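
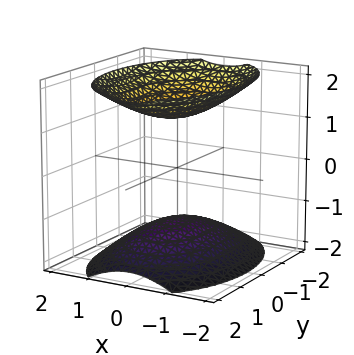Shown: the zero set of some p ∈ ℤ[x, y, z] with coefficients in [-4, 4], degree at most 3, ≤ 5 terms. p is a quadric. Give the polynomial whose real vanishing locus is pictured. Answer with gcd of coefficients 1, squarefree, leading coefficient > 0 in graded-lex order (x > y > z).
2*x^2 + y^2 - 2*z^2 + 3

1. There are 2 components. They look like related sheets of one shape, so recover p as a whole.
2. The degree is 2 — two separate bowl-shaped sheets opening away from each other; a quadric.
3. Symmetries: the y ↦ −y reflection is a symmetry, so y appears only in even powers; mirror symmetry x ↦ −x ⇒ only even powers of x; the z ↦ −z reflection is a symmetry, so z appears only in even powers.
4. From the axis intercepts and sections: no y-intercept at any integer in the box; it misses every integer gridline on the x-axis.
5. Solving for integer coefficients yields p as stated.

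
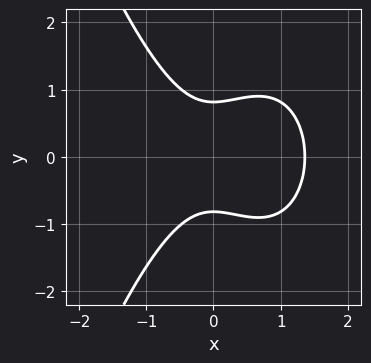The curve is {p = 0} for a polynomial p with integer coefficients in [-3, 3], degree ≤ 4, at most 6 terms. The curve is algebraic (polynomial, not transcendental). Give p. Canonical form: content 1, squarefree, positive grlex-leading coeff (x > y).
3*x^3 - 3*x^2 + 3*y^2 - 2

deg p = 3. A generic line meets the curve in up to 3 points.
Symmetries: the y ↦ −y reflection is a symmetry, so y appears only in even powers.
Putting this together gives p.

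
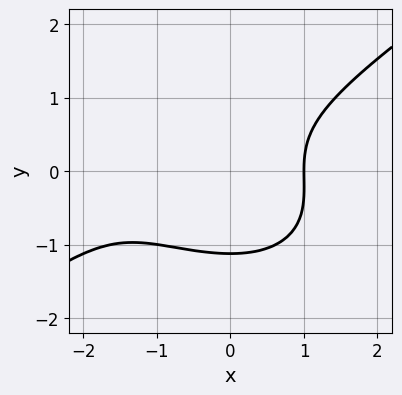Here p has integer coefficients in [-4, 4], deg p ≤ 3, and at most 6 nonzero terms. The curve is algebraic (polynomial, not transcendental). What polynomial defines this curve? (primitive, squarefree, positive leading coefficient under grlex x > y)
x^3 - 3*y^3 + 2*x^2 - y^2 - 3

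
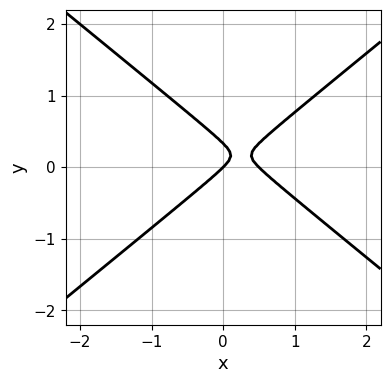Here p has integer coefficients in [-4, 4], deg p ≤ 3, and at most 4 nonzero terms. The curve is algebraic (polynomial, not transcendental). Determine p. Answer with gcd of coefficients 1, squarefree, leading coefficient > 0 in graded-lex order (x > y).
deg p = 2. No degree-1 curve has this shape.
Against the integer gridlines: it meets the x-axis at x = 0 (among the integer gridlines); it meets the y-axis at y = 0 (among the integer gridlines).
Solving for integer coefficients yields p as stated.

2*x^2 - 3*y^2 - x + y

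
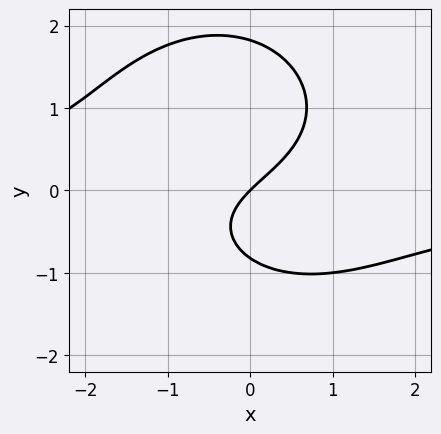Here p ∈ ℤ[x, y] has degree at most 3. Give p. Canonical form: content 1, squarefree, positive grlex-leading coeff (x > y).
(a) deg p = 3. The shape is more complex than any degree-2 curve.
(b) From the axis intercepts and sections: one y-axis crossing is at y = 0; it crosses the x-axis at the gridline x = 0.
(c) The integer polynomial consistent with all of this is the stated p.

2*x^2*y + 2*y^3 - 2*y^2 + 3*x - 3*y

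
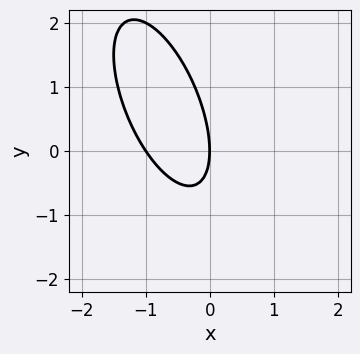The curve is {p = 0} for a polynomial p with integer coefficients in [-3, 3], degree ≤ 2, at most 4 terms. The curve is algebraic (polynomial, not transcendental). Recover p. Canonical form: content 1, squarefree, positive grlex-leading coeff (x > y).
First, deg p = 2.
Next, observable constraints: the x-axis gridline crossings are at x ∈ {-1, 0}; it meets the y-axis at y = 0 (among the integer gridlines).
Finally, the integer polynomial consistent with all of this is the stated p.

3*x^2 + 2*x*y + y^2 + 3*x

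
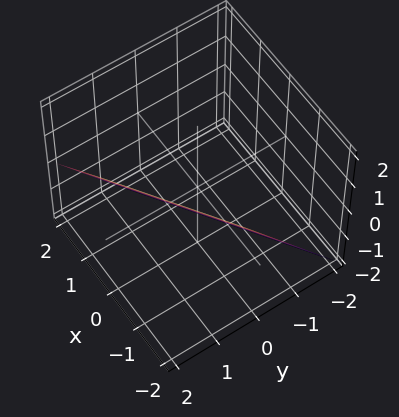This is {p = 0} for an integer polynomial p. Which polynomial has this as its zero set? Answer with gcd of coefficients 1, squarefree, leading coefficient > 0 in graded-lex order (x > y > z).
2*x - 3*y + 2*z + 2

First, degree: the surface is flat (a plane), so deg p = 1.
Next, from the axis intercepts and sections: it meets the x-axis at x = -1 (among the integer gridlines); it meets the z-axis at z = -1 (among the integer gridlines).
Finally, together with the visible shape, these determine p as stated.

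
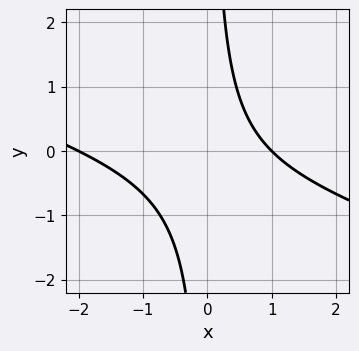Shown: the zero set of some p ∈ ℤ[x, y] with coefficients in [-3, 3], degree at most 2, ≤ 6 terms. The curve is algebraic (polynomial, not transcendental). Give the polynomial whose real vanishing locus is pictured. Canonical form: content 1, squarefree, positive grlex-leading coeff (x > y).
x^2 + 3*x*y + x - 2

1. Degree: the shape is more complex than any degree-1 curve, so deg p = 2.
2. From the visible intercepts: it misses every integer gridline on the y-axis; the x-axis gridline crossings are at x ∈ {-2, 1}.
3. The integer polynomial consistent with all of this is the stated p.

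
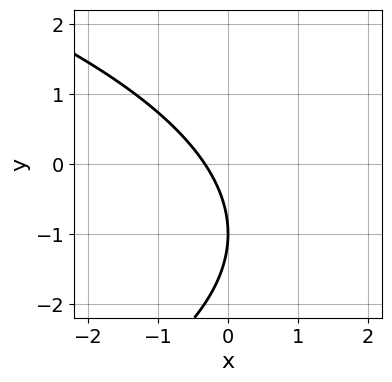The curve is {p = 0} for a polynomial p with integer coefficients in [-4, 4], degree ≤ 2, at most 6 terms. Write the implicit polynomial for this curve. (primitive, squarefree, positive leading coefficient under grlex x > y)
(a) The degree is 2 — no degree-1 curve has this shape.
(b) Checking where it meets the axes: it crosses the y-axis at the gridline y = -1.
(c) Together with the visible shape, these determine p as stated.

y^2 + 3*x + 2*y + 1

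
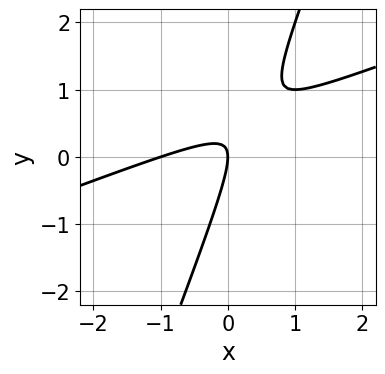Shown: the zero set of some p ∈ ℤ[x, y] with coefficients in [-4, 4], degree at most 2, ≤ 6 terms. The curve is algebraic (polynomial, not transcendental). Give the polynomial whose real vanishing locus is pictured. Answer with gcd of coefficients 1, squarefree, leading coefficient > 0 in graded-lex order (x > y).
x^2 - 3*x*y + y^2 + x

First, the degree is 2 — no degree-1 curve has this shape.
Next, reading off the gridlines: the x-axis gridline crossings are at x ∈ {-1, 0}; one y-axis crossing is at y = 0.
Finally, putting this together gives p.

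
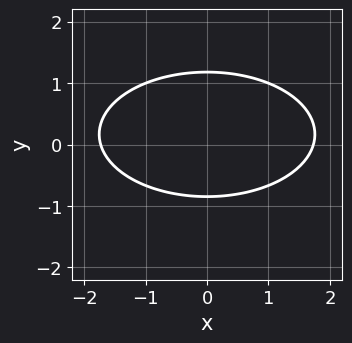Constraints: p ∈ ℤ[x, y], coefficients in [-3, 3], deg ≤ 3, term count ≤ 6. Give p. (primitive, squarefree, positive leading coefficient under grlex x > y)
x^2 + 3*y^2 - y - 3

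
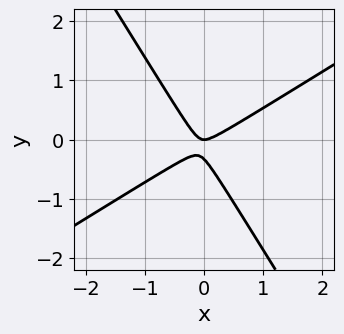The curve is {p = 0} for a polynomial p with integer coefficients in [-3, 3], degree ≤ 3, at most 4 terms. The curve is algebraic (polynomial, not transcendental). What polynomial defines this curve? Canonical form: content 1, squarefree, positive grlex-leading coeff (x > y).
3*x^2 - 3*x*y - 3*y^2 - y

(a) deg p = 2. No degree-1 curve has this shape.
(b) Checking where it meets the axes: one x-axis crossing is at x = 0; one y-axis crossing is at y = 0.
(c) Together with the visible shape, these determine p as stated.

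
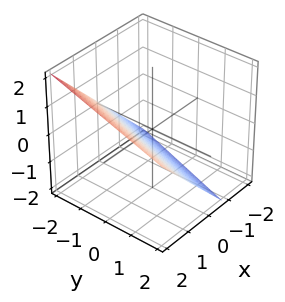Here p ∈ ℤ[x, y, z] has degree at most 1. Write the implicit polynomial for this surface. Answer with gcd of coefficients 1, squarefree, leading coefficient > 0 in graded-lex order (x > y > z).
First, the degree is 1 — every cross-section is a straight line — this is a plane.
Then, reading off the gridlines: it crosses the y-axis at the gridline y = -2.
Finally, these observations pin down the coefficients.

3*x - y - 3*z - 2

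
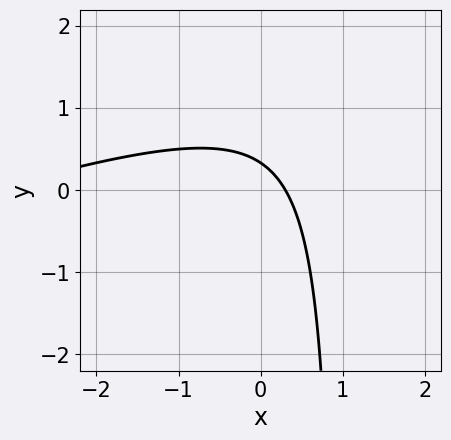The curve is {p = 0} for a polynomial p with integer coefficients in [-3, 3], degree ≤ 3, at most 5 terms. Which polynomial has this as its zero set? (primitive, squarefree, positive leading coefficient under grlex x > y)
x^2 - 3*x*y + 3*x + 3*y - 1

deg p = 2. No degree-1 curve has this shape.
Solving for integer coefficients yields p as stated.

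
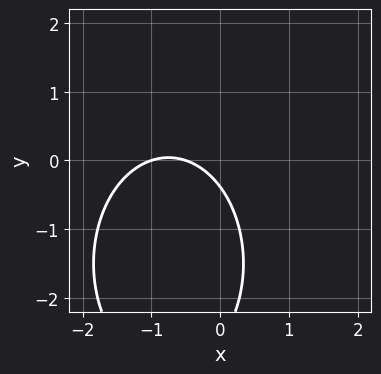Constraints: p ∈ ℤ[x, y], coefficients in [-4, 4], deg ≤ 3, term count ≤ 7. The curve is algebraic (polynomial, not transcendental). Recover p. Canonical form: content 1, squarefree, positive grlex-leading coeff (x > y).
First, degree: a generic line meets the curve in up to 2 points, so deg p = 2.
Then, from the axis intercepts and sections: it meets the x-axis at x = -1 (among the integer gridlines).
Finally, fitting integer coefficients to these (and the overall shape) gives p.

2*x^2 + y^2 + 3*x + 3*y + 1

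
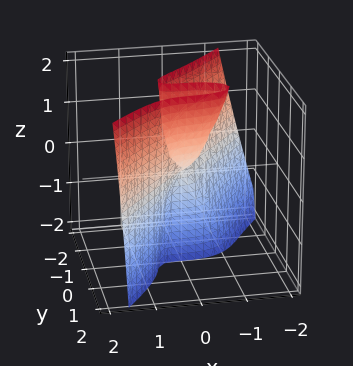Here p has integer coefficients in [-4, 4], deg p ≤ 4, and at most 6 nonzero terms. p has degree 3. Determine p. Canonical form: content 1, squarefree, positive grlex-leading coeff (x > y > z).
x^3 + 3*x*y^2 - x*y*z - 3*y^3 + y*z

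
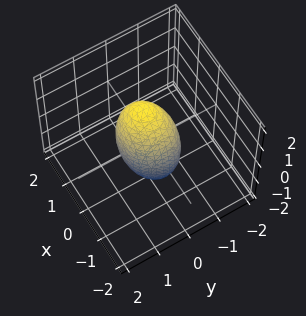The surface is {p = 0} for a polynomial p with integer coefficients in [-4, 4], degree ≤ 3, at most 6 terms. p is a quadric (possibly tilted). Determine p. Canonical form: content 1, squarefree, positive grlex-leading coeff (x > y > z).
The degree is 2 — the shape is more complex than any degree-1 surface.
Solving for integer coefficients yields p as stated.

3*x^2 - x*y - x*z + 3*y^2 + z^2 - 2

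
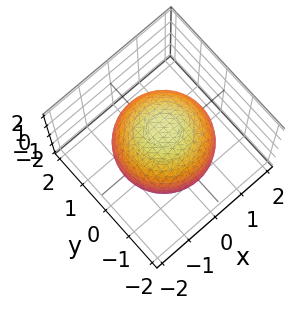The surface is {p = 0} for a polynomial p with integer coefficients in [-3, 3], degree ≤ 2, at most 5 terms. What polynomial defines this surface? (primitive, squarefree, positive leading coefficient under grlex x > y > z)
x^2 + y^2 + z^2 - 2

1. Degree: no degree-1 surface has this shape, so deg p = 2.
2. Symmetries: the z-axis is an axis of rotation, so x and y enter only as x² + y².
3. Against the integer gridlines: a circular section at z = -1 has radius exactly 1.
4. Fitting integer coefficients to these (and the overall shape) gives p.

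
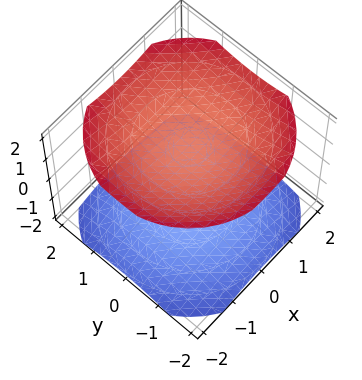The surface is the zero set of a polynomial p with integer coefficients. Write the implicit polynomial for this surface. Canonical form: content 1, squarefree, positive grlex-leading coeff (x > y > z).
x^2 + y^2 - 2*z^2 + 3

The picture has 2 separate pieces. Treating them together as one polynomial.
Degree: two separate bowl-shaped sheets opening away from each other; a quadric, so deg p = 2.
Symmetries: mirror symmetry z ↦ −z ⇒ only even powers of z; the z-axis is an axis of rotation, so x and y enter only as x² + y².
Observable constraints: the surface avoids every integer y-axis point in the box; it misses every integer gridline on the x-axis.
These observations pin down the coefficients.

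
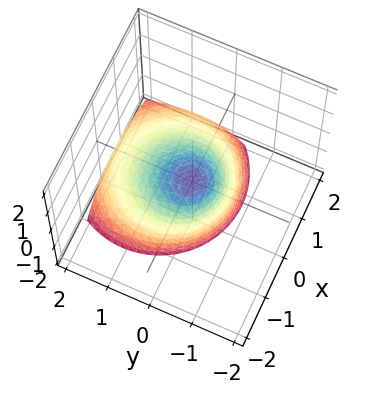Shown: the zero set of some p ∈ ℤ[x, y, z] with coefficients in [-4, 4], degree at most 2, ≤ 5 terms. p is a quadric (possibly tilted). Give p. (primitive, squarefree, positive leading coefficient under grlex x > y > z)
deg p = 2.
Reading off the gridlines: it crosses the y-axis at the gridline y = 0; one z-axis crossing is at z = 0; it crosses the x-axis at the gridline x = 0.
Assembling these constraints gives the stated polynomial.

3*x^2 + 2*x*z + 3*y^2 + 3*y*z + 3*z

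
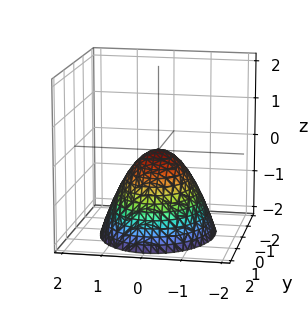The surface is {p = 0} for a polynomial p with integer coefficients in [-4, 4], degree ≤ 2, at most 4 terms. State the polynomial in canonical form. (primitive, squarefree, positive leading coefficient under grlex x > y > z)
1. Degree: a single bowl opening along one axis; a quadric, so deg p = 2.
2. Symmetries: mirror symmetry x ↦ −x ⇒ only even powers of x; it's symmetric under y → −y, forcing even powers of y.
3. Observable constraints: it crosses the y-axis at the gridline y = 0; one x-axis crossing is at x = 0; it crosses the z-axis at the gridline z = 0.
4. These observations pin down the coefficients.

3*x^2 + 2*y^2 + 3*z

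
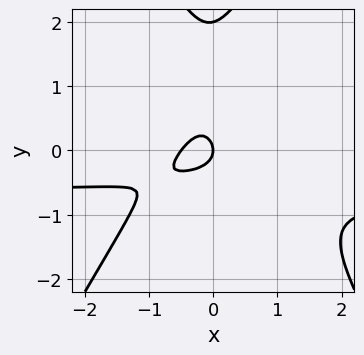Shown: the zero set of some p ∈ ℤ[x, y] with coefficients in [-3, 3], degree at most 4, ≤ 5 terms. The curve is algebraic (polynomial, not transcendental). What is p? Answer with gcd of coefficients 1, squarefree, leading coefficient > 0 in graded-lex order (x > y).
(a) deg p = 3. No degree-2 curve has this shape.
(b) Observable constraints: among the integer gridlines, it crosses the y-axis at y ∈ {0, 2}; one x-axis crossing is at x = 0.
(c) Assembling these constraints gives the stated polynomial.

3*x^2*y - y^3 + 2*x^2 + 2*y^2 + x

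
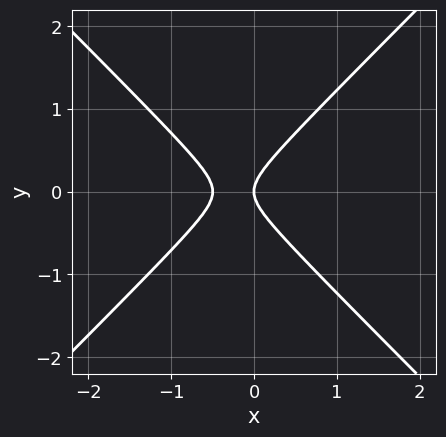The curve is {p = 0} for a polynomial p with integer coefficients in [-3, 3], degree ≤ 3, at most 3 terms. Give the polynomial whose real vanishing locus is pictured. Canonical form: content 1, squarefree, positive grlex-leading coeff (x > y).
1. The degree is 2 — the shape is more complex than any degree-1 curve.
2. Symmetries: mirror symmetry y ↦ −y ⇒ only even powers of y.
3. Against the integer gridlines: it crosses the x-axis at the gridline x = 0; one y-axis crossing is at y = 0.
4. Fitting integer coefficients to these (and the overall shape) gives p.

2*x^2 - 2*y^2 + x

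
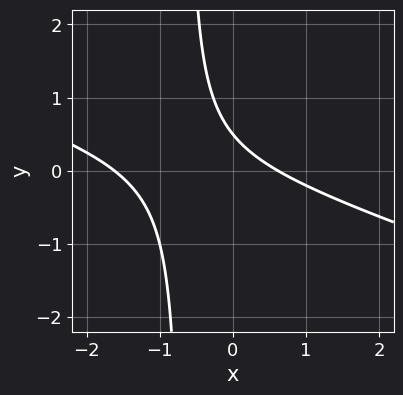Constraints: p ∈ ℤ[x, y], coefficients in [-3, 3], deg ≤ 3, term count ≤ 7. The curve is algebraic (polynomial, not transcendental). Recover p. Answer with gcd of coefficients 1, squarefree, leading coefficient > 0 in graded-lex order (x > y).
x^2 + 3*x*y + x + 2*y - 1

First, deg p = 2. No degree-1 curve has this shape.
Finally, matching integer coefficients to the picture gives p.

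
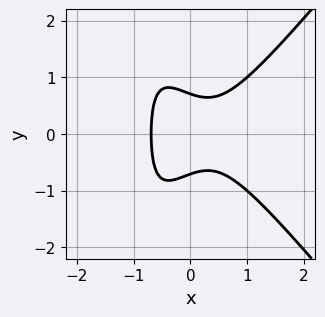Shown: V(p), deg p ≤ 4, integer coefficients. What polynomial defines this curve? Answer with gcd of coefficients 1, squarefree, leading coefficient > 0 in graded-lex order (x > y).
1. Degree: a generic line meets the curve in up to 3 points, so deg p = 3.
2. Symmetries: mirror symmetry y ↦ −y ⇒ only even powers of y.
3. Assembling these constraints gives the stated polynomial.

3*x^3 - 2*x*y^2 - 2*y^2 + 1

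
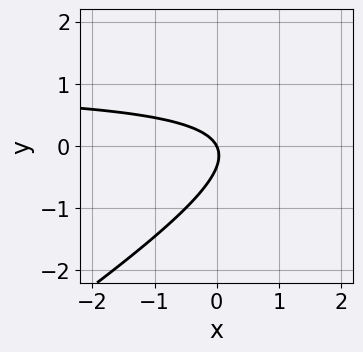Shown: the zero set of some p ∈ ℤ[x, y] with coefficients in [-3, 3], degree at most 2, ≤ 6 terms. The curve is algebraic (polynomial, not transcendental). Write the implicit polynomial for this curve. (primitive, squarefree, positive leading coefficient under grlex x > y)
2*x*y - 3*y^2 - 2*x - y

(a) Degree: a generic line meets the curve in up to 2 points, so deg p = 2.
(b) From the visible intercepts: it crosses the y-axis at the gridline y = 0; it meets the x-axis at x = 0 (among the integer gridlines).
(c) Fitting integer coefficients to these (and the overall shape) gives p.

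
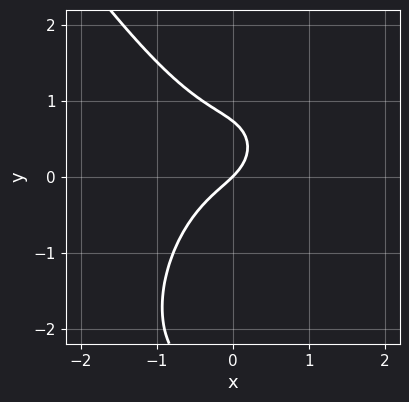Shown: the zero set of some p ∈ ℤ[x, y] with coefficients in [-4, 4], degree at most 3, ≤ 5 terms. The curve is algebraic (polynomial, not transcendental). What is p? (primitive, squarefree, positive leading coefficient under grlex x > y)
(a) The degree is 3 — no degree-2 curve has this shape.
(b) Reading off the gridlines: it crosses the x-axis at the gridline x = 0; it meets the y-axis at y = 0 (among the integer gridlines).
(c) The integer polynomial consistent with all of this is the stated p.

3*x^3 + y^3 + 2*y^2 + 2*x - 2*y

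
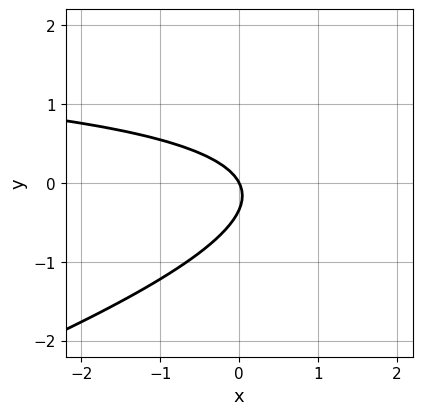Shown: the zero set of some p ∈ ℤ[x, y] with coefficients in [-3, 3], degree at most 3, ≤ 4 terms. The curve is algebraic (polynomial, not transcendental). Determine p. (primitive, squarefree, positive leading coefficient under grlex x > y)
x*y - 3*y^2 - 2*x - y

1. The degree is 2 — a generic line meets the curve in up to 2 points.
2. Checking where it meets the axes: it meets the x-axis at x = 0 (among the integer gridlines); it meets the y-axis at y = 0 (among the integer gridlines).
3. Fitting integer coefficients to these (and the overall shape) gives p.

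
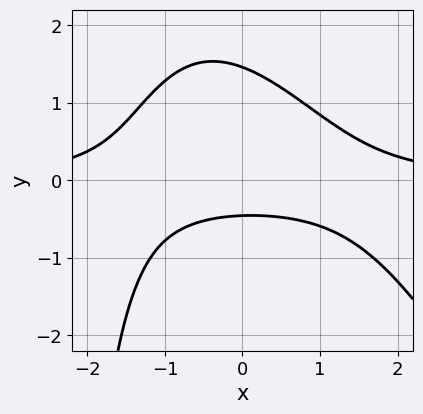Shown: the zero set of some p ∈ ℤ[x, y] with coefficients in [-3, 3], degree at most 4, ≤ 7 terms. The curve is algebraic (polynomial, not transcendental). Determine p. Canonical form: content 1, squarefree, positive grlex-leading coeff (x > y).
2*x^2*y + x*y^2 + 3*y^2 - 3*y - 2

1. The degree is 3 — no degree-2 curve has this shape.
2. Reading off the gridlines: the curve avoids every integer x-axis point in the box.
3. Assembling these constraints gives the stated polynomial.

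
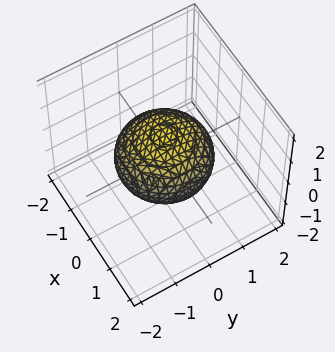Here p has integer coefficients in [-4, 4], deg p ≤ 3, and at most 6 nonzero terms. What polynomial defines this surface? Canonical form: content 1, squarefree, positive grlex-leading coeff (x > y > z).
2*x^2 + 2*y^2 + 3*z^2 - 3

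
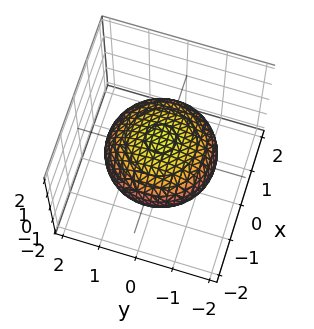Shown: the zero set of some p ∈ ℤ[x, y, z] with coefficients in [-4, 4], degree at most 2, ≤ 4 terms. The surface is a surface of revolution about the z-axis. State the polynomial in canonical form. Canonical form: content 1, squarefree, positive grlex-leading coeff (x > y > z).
x^2 + y^2 + 2*z^2 - 2

(a) The degree is 2 — no degree-1 surface has this shape.
(b) Symmetries: rotational symmetry about the z-axis ⇒ p depends on x, y only through x² + y².
(c) From the visible intercepts: the z-axis gridline crossings are at z ∈ {-1, 1}; a circular section at z = 0 has radius between 1 and 2.
(d) Fitting integer coefficients to these (and the overall shape) gives p.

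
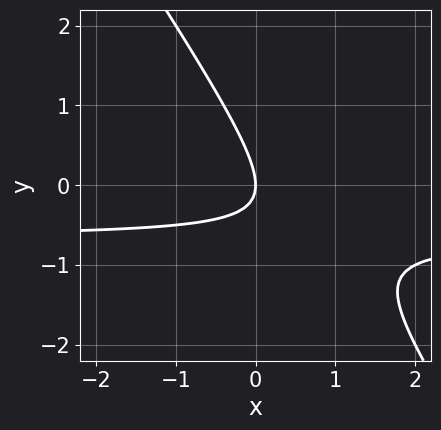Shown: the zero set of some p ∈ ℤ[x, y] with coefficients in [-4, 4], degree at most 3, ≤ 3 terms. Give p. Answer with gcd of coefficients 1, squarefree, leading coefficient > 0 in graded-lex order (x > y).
First, degree: a generic line meets the curve in up to 2 points, so deg p = 2.
Then, observable constraints: one y-axis crossing is at y = 0; it crosses the x-axis at the gridline x = 0.
Finally, matching integer coefficients to the picture gives p.

3*x*y + 2*y^2 + 2*x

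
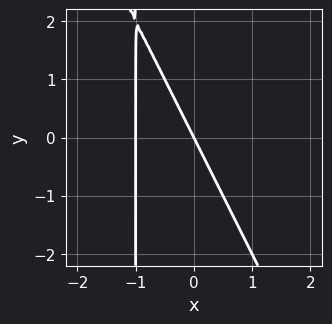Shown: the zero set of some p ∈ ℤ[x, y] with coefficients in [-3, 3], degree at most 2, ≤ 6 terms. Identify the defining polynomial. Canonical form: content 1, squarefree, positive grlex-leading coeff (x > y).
1. Degree: a generic line meets the curve in up to 2 points, so deg p = 2.
2. From the visible intercepts: the x-axis gridline crossings are at x ∈ {-1, 0}; it meets the y-axis at y = 0 (among the integer gridlines).
3. The integer polynomial consistent with all of this is the stated p.

2*x^2 + x*y + 2*x + y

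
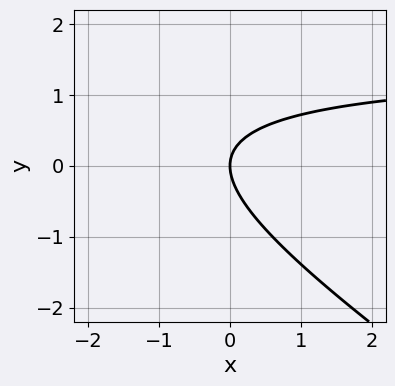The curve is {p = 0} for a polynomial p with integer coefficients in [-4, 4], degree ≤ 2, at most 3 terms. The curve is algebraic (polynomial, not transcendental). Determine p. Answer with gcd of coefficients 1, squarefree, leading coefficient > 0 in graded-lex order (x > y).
First, degree: the shape is more complex than any degree-1 curve, so deg p = 2.
Next, from the visible intercepts: one x-axis crossing is at x = 0; it meets the y-axis at y = 0 (among the integer gridlines).
Finally, the integer polynomial consistent with all of this is the stated p.

2*x*y + 3*y^2 - 3*x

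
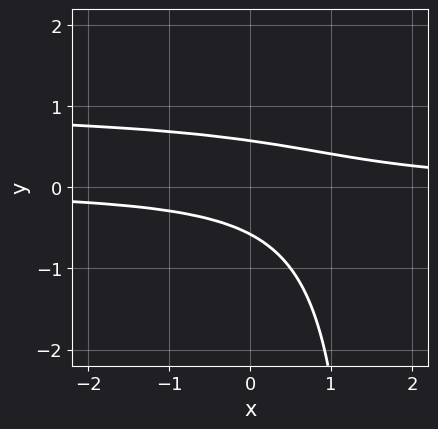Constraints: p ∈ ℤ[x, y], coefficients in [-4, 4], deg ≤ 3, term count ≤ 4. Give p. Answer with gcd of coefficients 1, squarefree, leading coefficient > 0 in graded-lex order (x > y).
First, degree: a generic line meets the curve in up to 3 points, so deg p = 3.
Then, checking where it meets the axes: the curve avoids every integer x-axis point in the box.
Finally, assembling these constraints gives the stated polynomial.

2*x*y^2 - 2*x*y - 3*y^2 + 1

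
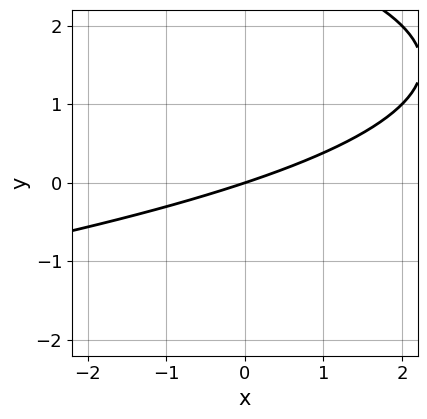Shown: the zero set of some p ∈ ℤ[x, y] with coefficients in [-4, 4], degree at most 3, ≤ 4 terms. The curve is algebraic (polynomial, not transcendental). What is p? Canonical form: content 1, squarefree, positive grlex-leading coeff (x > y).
y^2 + x - 3*y

First, the degree is 2 — a generic line meets the curve in up to 2 points.
Next, from the visible intercepts: it crosses the y-axis at the gridline y = 0; one x-axis crossing is at x = 0.
Finally, solving for integer coefficients yields p as stated.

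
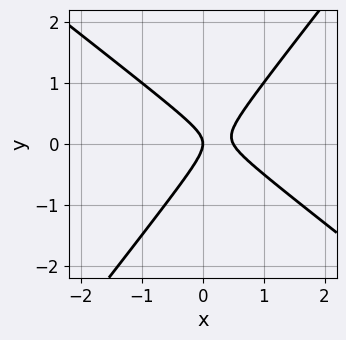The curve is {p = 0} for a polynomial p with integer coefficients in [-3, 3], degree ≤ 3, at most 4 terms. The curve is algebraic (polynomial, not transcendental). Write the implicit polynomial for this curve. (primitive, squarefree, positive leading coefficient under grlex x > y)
(a) The degree is 2 — a generic line meets the curve in up to 2 points.
(b) Checking where it meets the axes: it meets the y-axis at y = 0 (among the integer gridlines); it meets the x-axis at x = 0 (among the integer gridlines).
(c) Putting this together gives p.

2*x^2 + x*y - 2*y^2 - x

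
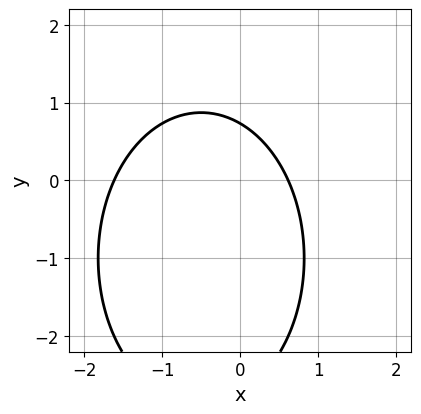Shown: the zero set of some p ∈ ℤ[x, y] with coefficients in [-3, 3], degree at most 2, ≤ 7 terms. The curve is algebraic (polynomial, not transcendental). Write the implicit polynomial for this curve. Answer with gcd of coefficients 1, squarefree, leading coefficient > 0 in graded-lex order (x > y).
(a) deg p = 2. No degree-1 curve has this shape.
(b) Matching integer coefficients to the picture gives p.

2*x^2 + y^2 + 2*x + 2*y - 2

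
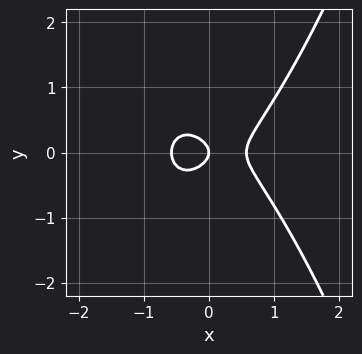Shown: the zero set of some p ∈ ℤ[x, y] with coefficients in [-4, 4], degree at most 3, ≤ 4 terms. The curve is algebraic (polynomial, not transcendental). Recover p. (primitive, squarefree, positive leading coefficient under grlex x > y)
3*x^3 - 3*y^2 - x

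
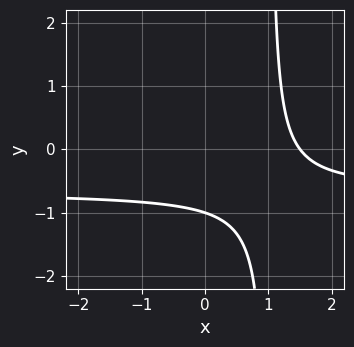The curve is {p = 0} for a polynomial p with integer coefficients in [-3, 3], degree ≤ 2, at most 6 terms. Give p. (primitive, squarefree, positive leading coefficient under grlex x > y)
3*x*y + 2*x - 3*y - 3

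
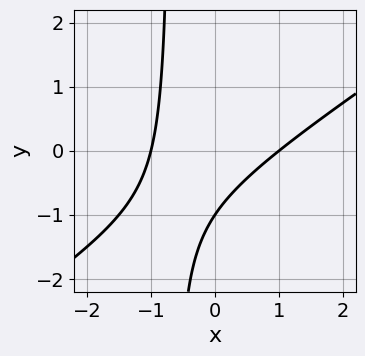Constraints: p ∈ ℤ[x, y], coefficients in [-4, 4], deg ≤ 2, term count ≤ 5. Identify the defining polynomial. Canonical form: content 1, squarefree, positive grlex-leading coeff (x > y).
1. Degree: the shape is more complex than any degree-1 curve, so deg p = 2.
2. From the axis intercepts and sections: it crosses the y-axis at the gridline y = -1; among the integer gridlines, it crosses the x-axis at x ∈ {-1, 1}.
3. Assembling these constraints gives the stated polynomial.

2*x^2 - 3*x*y - 2*y - 2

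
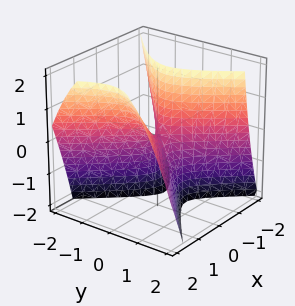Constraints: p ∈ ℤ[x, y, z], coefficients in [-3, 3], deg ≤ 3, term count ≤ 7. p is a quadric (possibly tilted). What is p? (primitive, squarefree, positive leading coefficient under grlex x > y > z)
3*x^2 - x*y - 2*x*z - 3*y^2 - z

1. deg p = 2. No degree-1 surface has this shape.
2. From the axis intercepts and sections: it meets the z-axis at z = 0 (among the integer gridlines); one x-axis crossing is at x = 0; one y-axis crossing is at y = 0.
3. Assembling these constraints gives the stated polynomial.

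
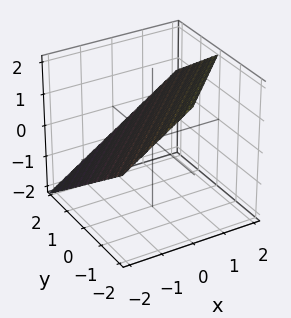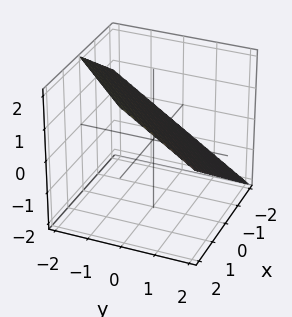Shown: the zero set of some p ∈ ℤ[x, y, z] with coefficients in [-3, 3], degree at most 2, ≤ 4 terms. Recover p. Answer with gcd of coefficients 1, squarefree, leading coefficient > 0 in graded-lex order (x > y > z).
2*x - 2*y - 3*z + 2

(a) Degree: every cross-section is a straight line — this is a plane, so deg p = 1.
(b) From the visible intercepts: it crosses the x-axis at the gridline x = -1; it crosses the y-axis at the gridline y = 1.
(c) Fitting integer coefficients to these (and the overall shape) gives p.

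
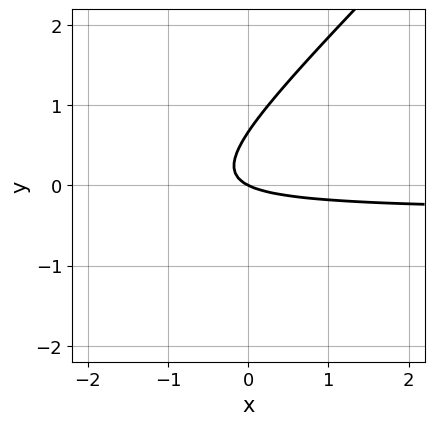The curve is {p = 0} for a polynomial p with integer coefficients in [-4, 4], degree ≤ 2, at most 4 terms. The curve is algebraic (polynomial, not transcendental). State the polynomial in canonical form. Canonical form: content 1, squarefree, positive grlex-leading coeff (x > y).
1. Degree: the shape is more complex than any degree-1 curve, so deg p = 2.
2. Against the integer gridlines: one x-axis crossing is at x = 0; it meets the y-axis at y = 0 (among the integer gridlines).
3. Assembling these constraints gives the stated polynomial.

3*x*y - 3*y^2 + x + 2*y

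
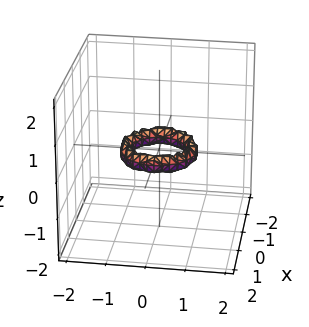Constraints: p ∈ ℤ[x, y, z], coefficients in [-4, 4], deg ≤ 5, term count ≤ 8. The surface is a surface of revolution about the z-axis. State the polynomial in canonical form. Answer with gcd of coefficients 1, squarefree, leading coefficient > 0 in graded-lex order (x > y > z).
(a) deg p = 4. A generic line meets the surface in up to 4 points.
(b) By symmetry, every cross-section ⟂ z is a circle, so x, y appear only via x² + y².
(c) Checking where it meets the axes: among the integer gridlines, it crosses the x-axis at x ∈ {-1, 1}; the surface avoids every integer z-axis point in the box.
(d) These observations pin down the coefficients. Check: (0, -1, 0) on the y-axis lies on the surface, and p(0, -1, 0) = 0. ✓

2*x^4 + 4*x^2*y^2 + 2*y^4 - 3*x^2 - 3*y^2 + 2*z^2 + 1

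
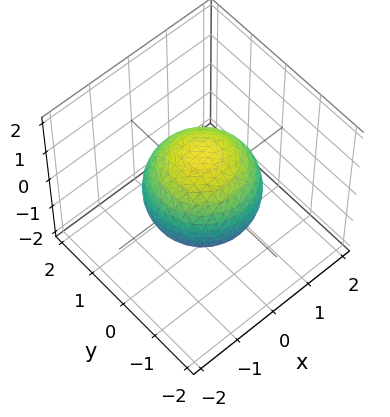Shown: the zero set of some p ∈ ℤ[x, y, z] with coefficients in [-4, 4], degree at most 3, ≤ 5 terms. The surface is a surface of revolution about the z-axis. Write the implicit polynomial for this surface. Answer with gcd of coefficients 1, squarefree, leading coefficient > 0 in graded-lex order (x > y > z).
2*x^2 + 2*y^2 + 2*z^2 - 3

The degree is 2 — the shape is more complex than any degree-1 surface.
Symmetry: every cross-section ⟂ z is a circle, so x, y appear only via x² + y².
From the visible intercepts: a circular section at z = -1 has radius between 0 and 1.
Together with the visible shape, these determine p as stated.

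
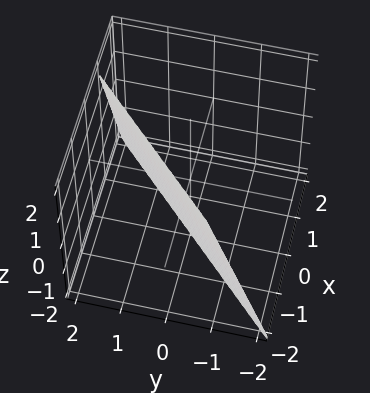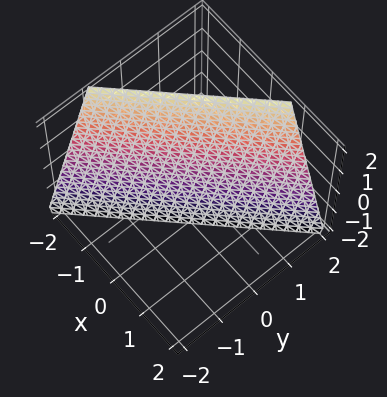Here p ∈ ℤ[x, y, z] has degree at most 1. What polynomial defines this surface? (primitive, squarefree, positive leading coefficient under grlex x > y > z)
3*x - 3*y + z + 2

(a) Degree: the surface is flat (a plane), so deg p = 1.
(b) From the visible intercepts: it meets the z-axis at z = -2 (among the integer gridlines).
(c) Matching integer coefficients to the picture gives p.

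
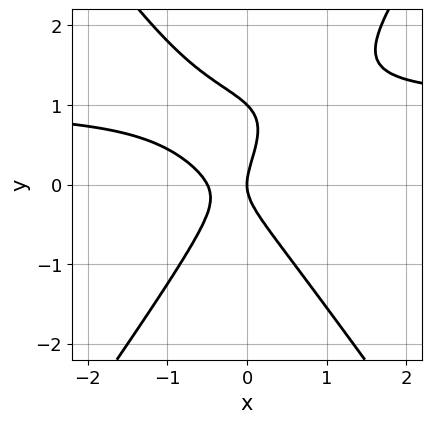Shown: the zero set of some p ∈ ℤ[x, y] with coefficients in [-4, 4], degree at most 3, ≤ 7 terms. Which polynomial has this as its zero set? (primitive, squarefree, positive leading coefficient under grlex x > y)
(a) Degree: a generic line meets the curve in up to 3 points, so deg p = 3.
(b) From the axis intercepts and sections: one x-axis crossing is at x = 0; among the integer gridlines, it crosses the y-axis at y ∈ {0, 1}.
(c) Fitting integer coefficients to these (and the overall shape) gives p.

2*x^2*y - y^3 - 2*x^2 + y^2 - x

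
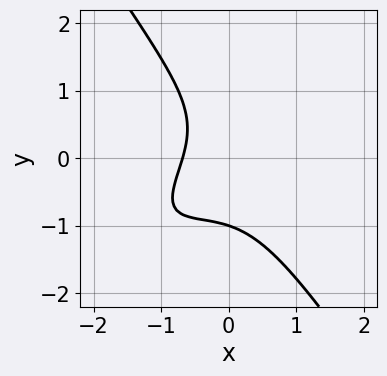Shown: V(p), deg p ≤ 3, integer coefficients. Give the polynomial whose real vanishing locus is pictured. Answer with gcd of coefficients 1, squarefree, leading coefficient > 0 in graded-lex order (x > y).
(a) Degree: no degree-2 curve has this shape, so deg p = 3.
(b) From the visible intercepts: it crosses the y-axis at the gridline y = -1.
(c) Assembling these constraints gives the stated polynomial.

2*x^3 - 3*x^2*y + 2*y^3 + 2*x + 2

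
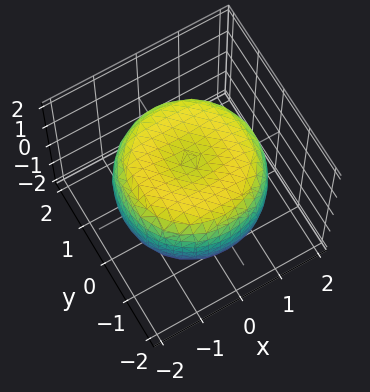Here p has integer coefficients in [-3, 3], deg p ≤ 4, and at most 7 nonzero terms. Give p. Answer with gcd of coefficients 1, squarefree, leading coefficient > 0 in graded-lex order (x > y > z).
x^4 + 2*x^2*y^2 + y^4 - 2*x^2 - 2*y^2 + 2*z^2 - 2

Degree: a generic line meets the surface in up to 4 points, so deg p = 4.
Symmetries: the surface is invariant under rotation about z: p = q(x² + y², z).
Observable constraints: a circular section at z = -1 has radius between 1 and 2; the z-axis gridline crossings are at z ∈ {-1, 1}.
Fitting integer coefficients to these (and the overall shape) gives p.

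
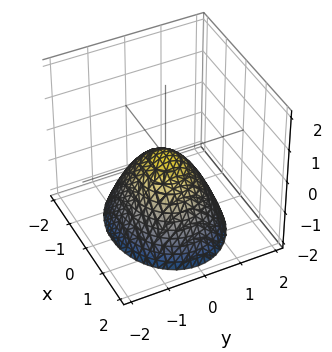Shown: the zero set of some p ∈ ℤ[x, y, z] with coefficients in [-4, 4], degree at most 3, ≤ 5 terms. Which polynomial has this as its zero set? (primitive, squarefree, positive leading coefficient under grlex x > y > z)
2*x^2 + 3*y^2 + 3*z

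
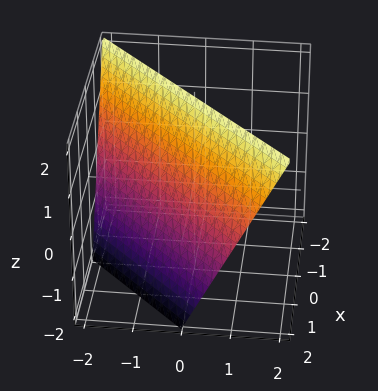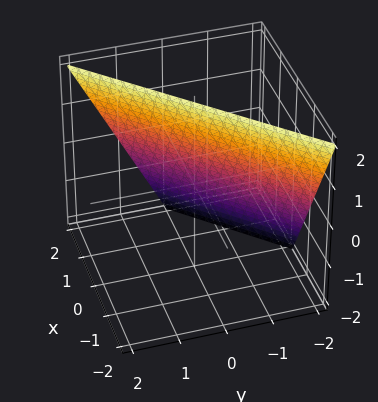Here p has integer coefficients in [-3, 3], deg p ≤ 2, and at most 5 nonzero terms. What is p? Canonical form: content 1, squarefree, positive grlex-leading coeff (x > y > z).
2*x - 2*y + z - 2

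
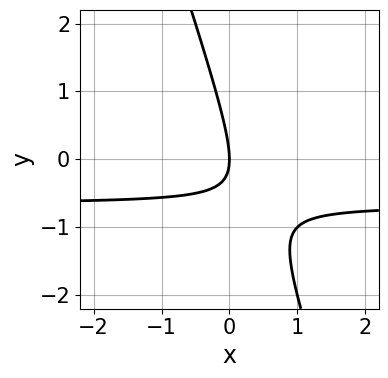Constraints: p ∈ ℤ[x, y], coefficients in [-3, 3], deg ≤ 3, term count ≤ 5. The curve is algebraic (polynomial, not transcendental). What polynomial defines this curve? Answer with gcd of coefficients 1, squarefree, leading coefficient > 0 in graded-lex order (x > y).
Degree: the shape is more complex than any degree-1 curve, so deg p = 2.
Checking where it meets the axes: one x-axis crossing is at x = 0; it meets the y-axis at y = 0 (among the integer gridlines).
Together with the visible shape, these determine p as stated.

3*x*y + y^2 + 2*x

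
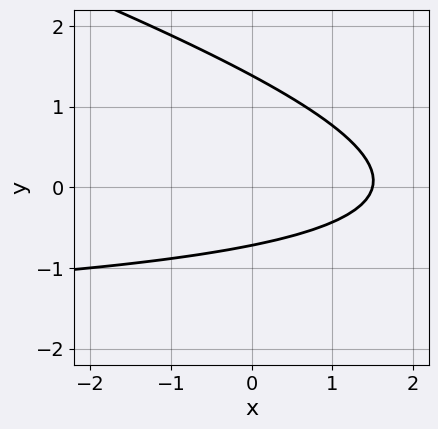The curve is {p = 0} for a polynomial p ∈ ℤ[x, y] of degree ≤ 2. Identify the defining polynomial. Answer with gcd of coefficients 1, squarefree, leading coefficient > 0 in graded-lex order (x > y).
x*y + 3*y^2 + 2*x - 2*y - 3

(a) Degree: the shape is more complex than any degree-1 curve, so deg p = 2.
(b) Putting this together gives p.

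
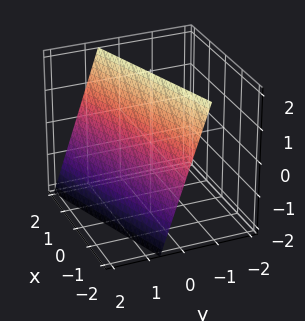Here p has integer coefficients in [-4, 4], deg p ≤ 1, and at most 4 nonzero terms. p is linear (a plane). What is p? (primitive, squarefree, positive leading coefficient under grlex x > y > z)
1. The degree is 1 — the surface is flat (a plane).
2. Checking where it meets the axes: it meets the z-axis at z = 2 (among the integer gridlines); it crosses the x-axis at the gridline x = -2.
3. These observations pin down the coefficients.

x - 3*y - z + 2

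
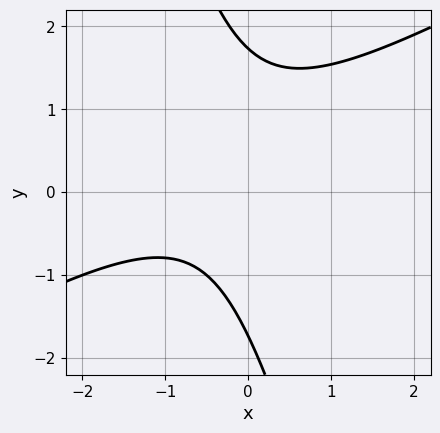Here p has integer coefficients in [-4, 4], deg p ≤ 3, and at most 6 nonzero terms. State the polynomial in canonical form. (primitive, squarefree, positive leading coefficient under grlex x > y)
First, the degree is 2 — the shape is more complex than any degree-1 curve.
Next, from the axis intercepts and sections: no x-intercept at any integer in the box.
Finally, putting this together gives p.

2*x^2 - 3*x*y - y^2 + 2*x + 3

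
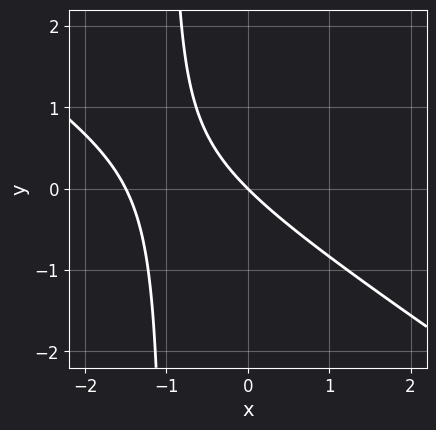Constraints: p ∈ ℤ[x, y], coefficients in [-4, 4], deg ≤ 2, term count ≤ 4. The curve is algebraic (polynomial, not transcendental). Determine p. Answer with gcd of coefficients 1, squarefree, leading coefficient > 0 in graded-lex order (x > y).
(a) deg p = 2.
(b) Reading off the gridlines: it crosses the x-axis at the gridline x = 0; it crosses the y-axis at the gridline y = 0.
(c) Assembling these constraints gives the stated polynomial.

2*x^2 + 3*x*y + 3*x + 3*y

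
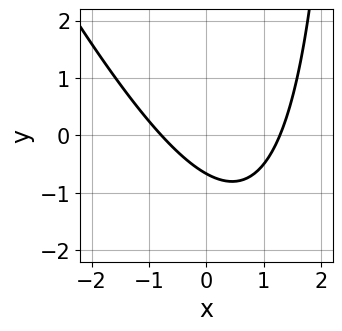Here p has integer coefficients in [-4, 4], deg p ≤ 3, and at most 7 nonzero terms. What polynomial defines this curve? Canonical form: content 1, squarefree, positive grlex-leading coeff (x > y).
2*x^2 + x*y - x - 3*y - 2

First, deg p = 2. No degree-1 curve has this shape.
Finally, solving for integer coefficients yields p as stated.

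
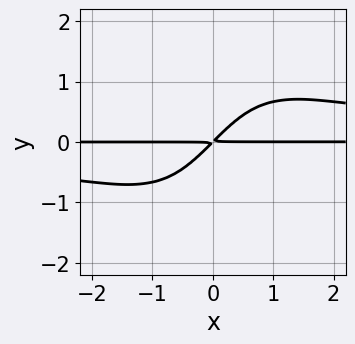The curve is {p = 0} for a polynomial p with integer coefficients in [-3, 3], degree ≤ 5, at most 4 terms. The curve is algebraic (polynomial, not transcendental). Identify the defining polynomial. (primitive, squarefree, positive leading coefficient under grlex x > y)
x^2*y^2 - 2*x*y + 2*y^2

First, the degree is 4 — the shape is more complex than any degree-3 curve.
Next, checking where it meets the axes: the visible x-axis segment lies entirely on the curve.
Finally, putting this together gives p.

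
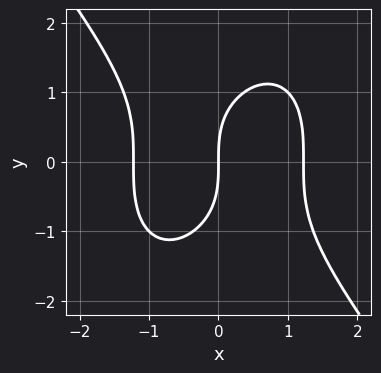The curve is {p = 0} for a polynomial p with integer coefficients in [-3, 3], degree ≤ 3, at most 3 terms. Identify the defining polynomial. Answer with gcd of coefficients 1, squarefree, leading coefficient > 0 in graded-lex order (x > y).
1. The degree is 3 — the shape is more complex than any degree-2 curve.
2. Checking where it meets the axes: it crosses the x-axis at the gridline x = 0; one y-axis crossing is at y = 0.
3. Fitting integer coefficients to these (and the overall shape) gives p.

2*x^3 + y^3 - 3*x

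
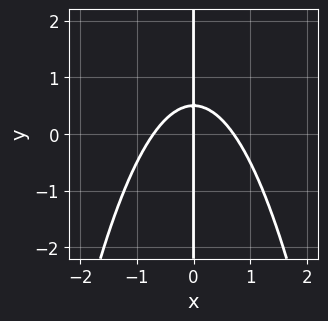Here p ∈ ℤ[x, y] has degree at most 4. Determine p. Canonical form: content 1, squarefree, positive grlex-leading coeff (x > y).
Degree: no degree-2 curve has this shape, so deg p = 3.
Against the integer gridlines: it crosses the x-axis at the gridline x = 0; the visible y-axis segment lies entirely on the curve.
Solving for integer coefficients yields p as stated.

2*x^3 + 2*x*y - x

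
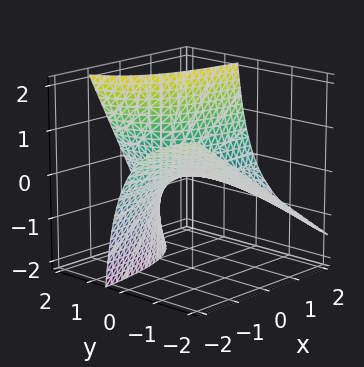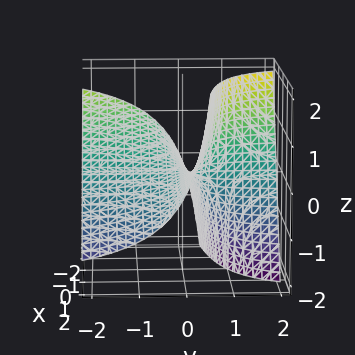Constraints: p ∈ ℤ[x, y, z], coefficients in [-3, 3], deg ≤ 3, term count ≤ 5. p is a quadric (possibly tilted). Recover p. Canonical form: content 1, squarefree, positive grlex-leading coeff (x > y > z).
x*y + y*z - z

First, the degree is 2 — no degree-1 surface has this shape.
Next, against the integer gridlines: every point of the x-axis in the box is on the surface; every point of the y-axis in the box is on the surface; it crosses the z-axis at the gridline z = 0.
Finally, solving for integer coefficients yields p as stated.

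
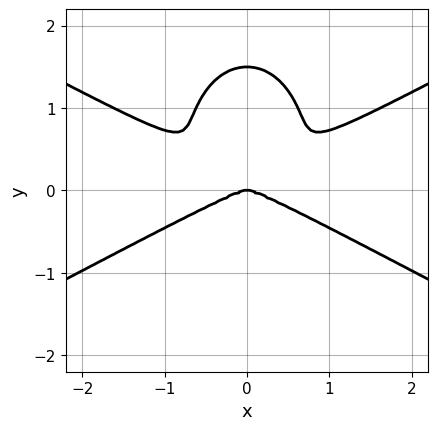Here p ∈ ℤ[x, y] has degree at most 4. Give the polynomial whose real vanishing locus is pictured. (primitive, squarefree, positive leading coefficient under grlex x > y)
(a) The degree is 4 — the shape is more complex than any degree-3 curve.
(b) Symmetries: mirror symmetry x ↦ −x ⇒ only even powers of x.
(c) Observable constraints: one y-axis crossing is at y = 0; one x-axis crossing is at x = 0.
(d) Matching integer coefficients to the picture gives p.

x^4 - 3*x^2*y^2 - 2*y^4 + 3*y^3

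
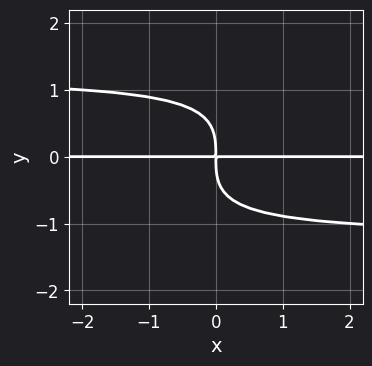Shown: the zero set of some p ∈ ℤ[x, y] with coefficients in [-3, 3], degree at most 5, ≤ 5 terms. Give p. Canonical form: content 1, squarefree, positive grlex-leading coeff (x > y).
The degree is 4 — no degree-3 curve has this shape.
From the axis intercepts and sections: every point of the x-axis in the box is on the curve.
Fitting integer coefficients to these (and the overall shape) gives p.

2*x*y^3 - 2*y^4 - 3*x*y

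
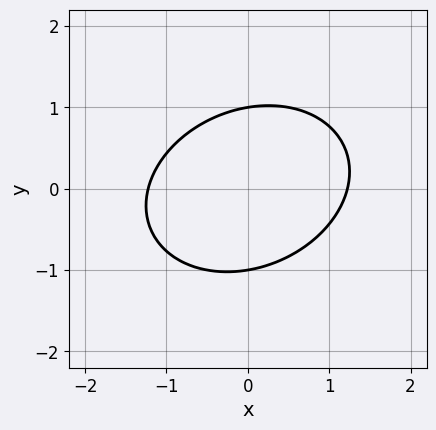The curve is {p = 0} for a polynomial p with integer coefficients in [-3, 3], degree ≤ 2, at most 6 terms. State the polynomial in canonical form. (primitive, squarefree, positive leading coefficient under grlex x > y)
2*x^2 - x*y + 3*y^2 - 3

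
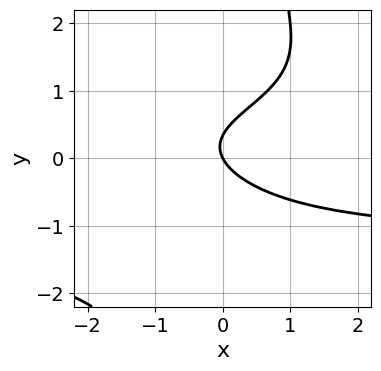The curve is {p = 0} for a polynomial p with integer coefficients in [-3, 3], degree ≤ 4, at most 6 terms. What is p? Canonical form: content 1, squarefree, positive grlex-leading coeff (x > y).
x*y^3 - 3*y^2 + 2*x + y

First, the degree is 4 — no degree-3 curve has this shape.
Then, from the axis intercepts and sections: it meets the x-axis at x = 0 (among the integer gridlines); it meets the y-axis at y = 0 (among the integer gridlines).
Finally, solving for integer coefficients yields p as stated.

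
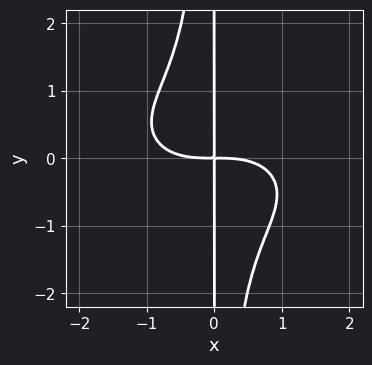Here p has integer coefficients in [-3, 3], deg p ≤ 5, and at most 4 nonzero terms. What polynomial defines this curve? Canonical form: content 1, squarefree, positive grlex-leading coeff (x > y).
x^4 + 3*x^2*y^2 + 3*x*y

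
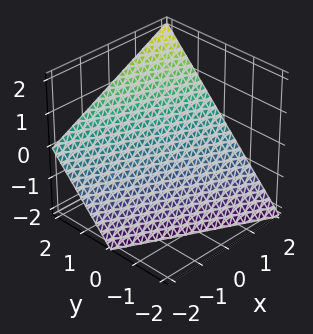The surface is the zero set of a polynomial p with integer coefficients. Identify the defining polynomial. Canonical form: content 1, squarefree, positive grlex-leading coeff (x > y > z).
x + 2*y - 2*z - 2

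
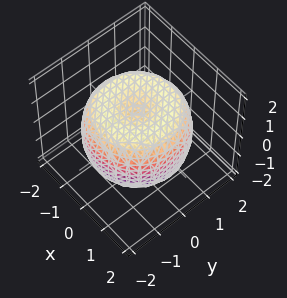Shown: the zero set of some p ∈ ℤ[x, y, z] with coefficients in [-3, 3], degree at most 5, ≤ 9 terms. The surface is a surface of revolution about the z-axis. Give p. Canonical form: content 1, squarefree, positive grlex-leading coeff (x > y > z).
The degree is 4 — no degree-3 surface has this shape.
Symmetry: every cross-section ⟂ z is a circle, so x, y appear only via x² + y².
Checking where it meets the axes: a circular section at z = 0 has radius between 1 and 2; among the integer gridlines, it crosses the z-axis at z ∈ {-1, 1}.
Assembling these constraints gives the stated polynomial.

x^4 + 2*x^2*y^2 + y^4 - 2*x^2 - 2*y^2 + 2*z^2 - 2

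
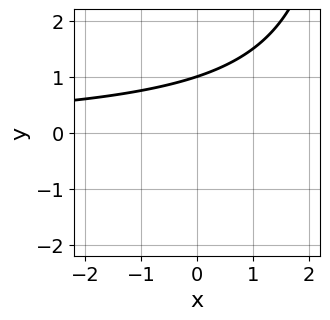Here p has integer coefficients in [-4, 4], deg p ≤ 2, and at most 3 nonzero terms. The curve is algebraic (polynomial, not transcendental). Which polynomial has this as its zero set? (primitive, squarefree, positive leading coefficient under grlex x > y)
x*y - 3*y + 3

First, degree: a generic line meets the curve in up to 2 points, so deg p = 2.
Next, observable constraints: it meets the y-axis at y = 1 (among the integer gridlines); the curve avoids every integer x-axis point in the box.
Finally, matching integer coefficients to the picture gives p.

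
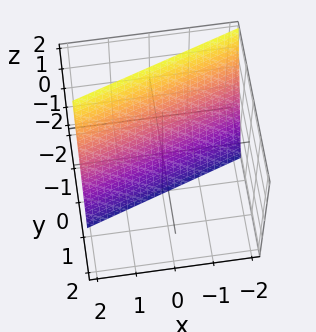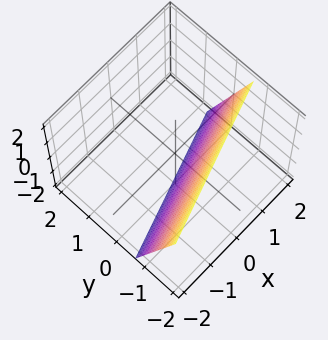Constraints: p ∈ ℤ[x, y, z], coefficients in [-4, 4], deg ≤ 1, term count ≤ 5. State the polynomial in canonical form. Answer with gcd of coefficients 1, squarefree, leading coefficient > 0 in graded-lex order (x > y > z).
x - 3*y - z - 2

1. deg p = 1.
2. Checking where it meets the axes: it meets the x-axis at x = 2 (among the integer gridlines); it meets the z-axis at z = -2 (among the integer gridlines).
3. Together with the visible shape, these determine p as stated.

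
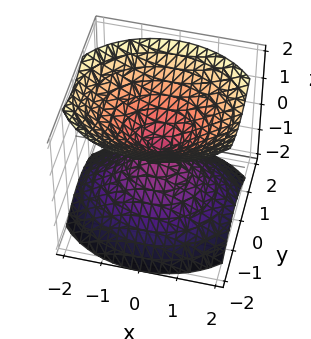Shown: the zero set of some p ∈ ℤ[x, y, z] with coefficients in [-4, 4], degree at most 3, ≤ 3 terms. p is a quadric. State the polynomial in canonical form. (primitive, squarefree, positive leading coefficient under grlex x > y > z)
2*x^2 + 3*y^2 - 3*z^2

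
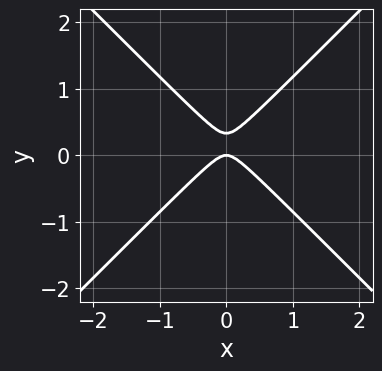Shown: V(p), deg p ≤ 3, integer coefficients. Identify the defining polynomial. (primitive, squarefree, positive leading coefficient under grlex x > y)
3*x^2 - 3*y^2 + y

deg p = 2. A generic line meets the curve in up to 2 points.
Symmetries: mirror symmetry x ↦ −x ⇒ only even powers of x.
From the visible intercepts: one x-axis crossing is at x = 0; one y-axis crossing is at y = 0.
Putting this together gives p.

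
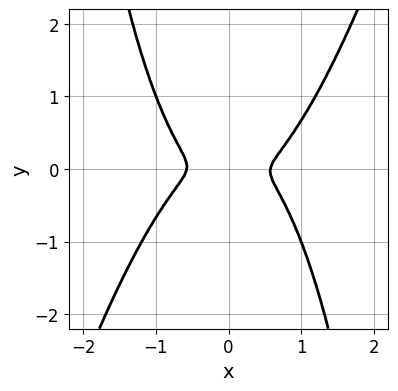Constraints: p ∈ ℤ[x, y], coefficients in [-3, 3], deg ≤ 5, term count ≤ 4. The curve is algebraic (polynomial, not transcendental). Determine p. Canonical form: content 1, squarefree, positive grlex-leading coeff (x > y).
3*x^4 - x^3*y - x^2 - 3*y^2

(a) The degree is 4 — a generic line meets the curve in up to 4 points.
(b) The integer polynomial consistent with all of this is the stated p.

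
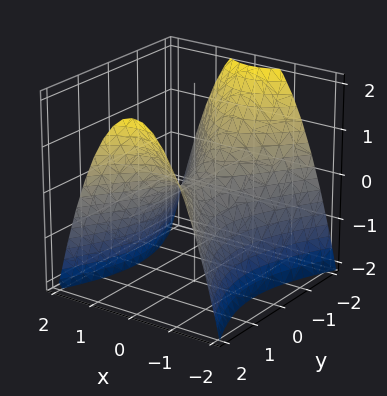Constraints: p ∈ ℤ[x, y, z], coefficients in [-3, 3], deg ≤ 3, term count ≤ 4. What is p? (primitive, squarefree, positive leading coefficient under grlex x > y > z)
First, degree: a hyperbolic paraboloid; a quadric, so deg p = 2.
Then, symmetries: it's symmetric under x → −x, forcing even powers of x; the y ↦ −y reflection is a symmetry, so y appears only in even powers.
Next, against the integer gridlines: it crosses the z-axis at the gridline z = 0; it crosses the y-axis at the gridline y = 0; it crosses the x-axis at the gridline x = 0.
Finally, matching integer coefficients to the picture gives p.

2*x^2 - y^2 + 2*z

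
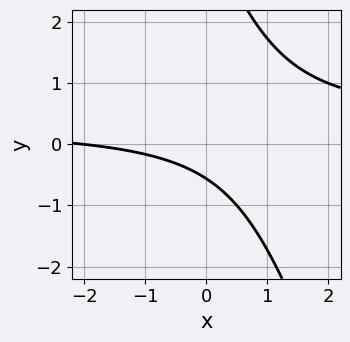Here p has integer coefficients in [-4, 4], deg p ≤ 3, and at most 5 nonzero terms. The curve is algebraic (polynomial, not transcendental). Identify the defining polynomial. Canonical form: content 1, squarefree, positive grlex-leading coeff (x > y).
Degree: no degree-1 curve has this shape, so deg p = 2.
Reading off the gridlines: one x-axis crossing is at x = -2.
Fitting integer coefficients to these (and the overall shape) gives p.

3*x*y + y^2 - x - 3*y - 2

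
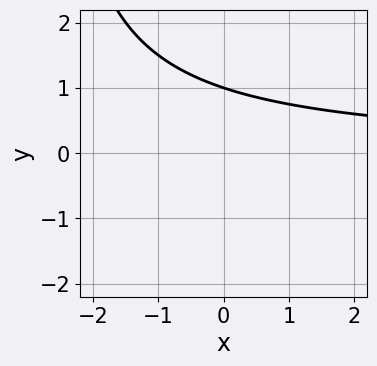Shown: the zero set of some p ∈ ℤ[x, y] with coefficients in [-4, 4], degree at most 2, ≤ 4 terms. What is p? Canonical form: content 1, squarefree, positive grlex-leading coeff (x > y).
Degree: no degree-1 curve has this shape, so deg p = 2.
From the visible intercepts: no x-intercept at any integer in the box; one y-axis crossing is at y = 1.
Solving for integer coefficients yields p as stated.

x*y + 3*y - 3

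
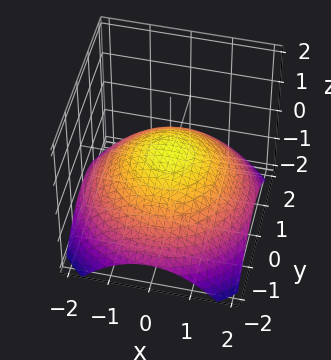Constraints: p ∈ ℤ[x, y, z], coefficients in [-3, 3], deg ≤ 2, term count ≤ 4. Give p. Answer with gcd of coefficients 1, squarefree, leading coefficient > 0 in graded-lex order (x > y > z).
x^2 + y^2 + 3*z - 1

deg p = 2. The shape is more complex than any degree-1 surface.
Symmetries: rotational symmetry about the z-axis ⇒ p depends on x, y only through x² + y².
Reading off the gridlines: among the integer gridlines, it crosses the y-axis at y ∈ {-1, 1}; the x-axis gridline crossings are at x ∈ {-1, 1}; a circular section at z = 0 has radius exactly 1.
Solving for integer coefficients yields p as stated.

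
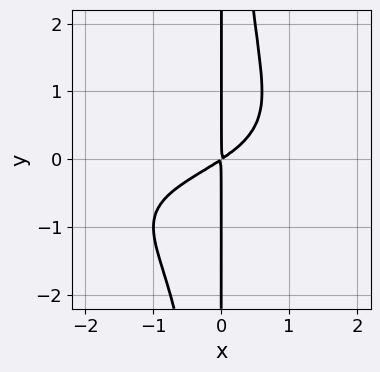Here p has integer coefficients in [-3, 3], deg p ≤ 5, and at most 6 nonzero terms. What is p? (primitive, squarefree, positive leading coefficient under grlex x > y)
2*x^2*y^2 + x^2*y + 2*x^2 - 3*x*y

(a) deg p = 4.
(b) Against the integer gridlines: every point of the y-axis in the box is on the curve.
(c) Fitting integer coefficients to these (and the overall shape) gives p.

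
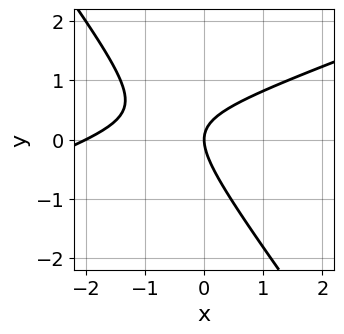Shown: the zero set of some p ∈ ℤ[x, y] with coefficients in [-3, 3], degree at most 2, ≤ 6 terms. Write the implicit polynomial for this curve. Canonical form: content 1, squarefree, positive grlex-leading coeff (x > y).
First, degree: no degree-1 curve has this shape, so deg p = 2.
Then, observable constraints: among the integer gridlines, it crosses the x-axis at x ∈ {-2, 0}; it crosses the y-axis at the gridline y = 0.
Finally, these observations pin down the coefficients.

x^2 - 2*x*y - 2*y^2 + 2*x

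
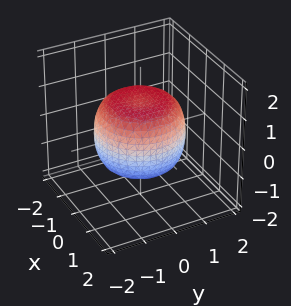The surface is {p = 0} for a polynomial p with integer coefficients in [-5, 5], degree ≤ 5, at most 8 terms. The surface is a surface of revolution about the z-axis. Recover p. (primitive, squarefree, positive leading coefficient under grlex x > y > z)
1. Degree: no degree-3 surface has this shape, so deg p = 4.
2. Symmetries: every cross-section ⟂ z is a circle, so x, y appear only via x² + y².
3. From the visible intercepts: a circular section at z = -1 has radius exactly 1; among the integer gridlines, it crosses the z-axis at z ∈ {-1, 1}.
4. The integer polynomial consistent with all of this is the stated p.

2*x^4 + 4*x^2*y^2 + 2*y^4 - 2*x^2 - 2*y^2 + 3*z^2 - 3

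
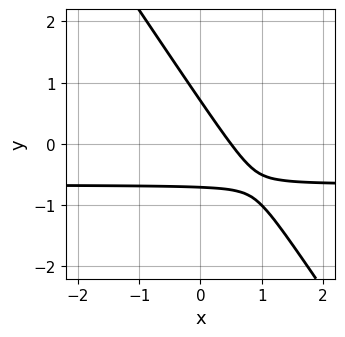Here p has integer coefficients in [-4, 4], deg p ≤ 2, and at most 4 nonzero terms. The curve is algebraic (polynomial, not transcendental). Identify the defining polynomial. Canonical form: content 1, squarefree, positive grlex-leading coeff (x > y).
3*x*y + 2*y^2 + 2*x - 1

Degree: the shape is more complex than any degree-1 curve, so deg p = 2.
Solving for integer coefficients yields p as stated.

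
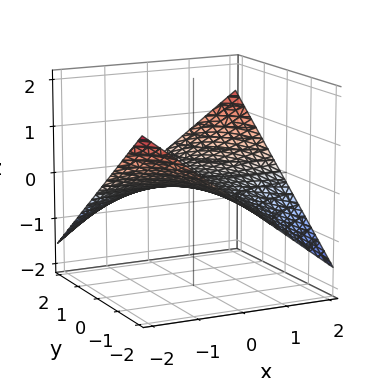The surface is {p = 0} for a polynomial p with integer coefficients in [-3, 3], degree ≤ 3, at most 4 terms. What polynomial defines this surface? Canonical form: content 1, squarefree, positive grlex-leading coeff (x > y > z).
1. The degree is 2 — a hyperbolic paraboloid; a quadric.
2. Checking where it meets the axes: every point of the x-axis in the box is on the surface; every point of the y-axis in the box is on the surface; one z-axis crossing is at z = 0.
3. The integer polynomial consistent with all of this is the stated p.

x*y - 3*z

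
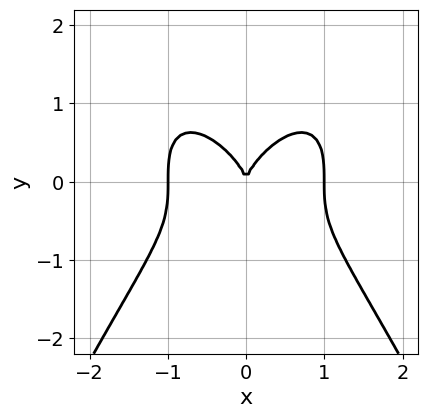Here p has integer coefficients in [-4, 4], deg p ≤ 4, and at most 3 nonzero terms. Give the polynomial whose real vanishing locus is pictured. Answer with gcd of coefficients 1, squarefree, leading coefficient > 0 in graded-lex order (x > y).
1. Degree: no degree-3 curve has this shape, so deg p = 4.
2. Symmetries: it's symmetric under x → −x, forcing even powers of x.
3. Against the integer gridlines: one y-axis crossing is at y = 0; among the integer gridlines, it crosses the x-axis at x ∈ {-1, 0, 1}.
4. Assembling these constraints gives the stated polynomial.

x^4 + y^3 - x^2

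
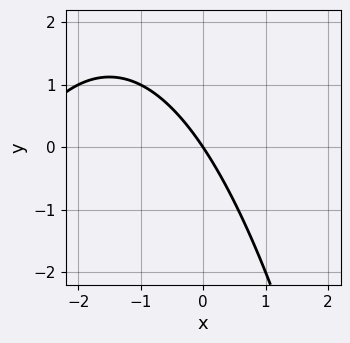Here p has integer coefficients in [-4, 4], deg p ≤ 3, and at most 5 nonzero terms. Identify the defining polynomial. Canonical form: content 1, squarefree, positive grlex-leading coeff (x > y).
Degree: no degree-1 curve has this shape, so deg p = 2.
Reading off the gridlines: it crosses the x-axis at the gridline x = 0; it meets the y-axis at y = 0 (among the integer gridlines).
These observations pin down the coefficients.

x^2 + 3*x + 2*y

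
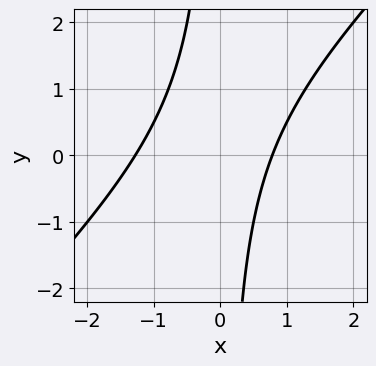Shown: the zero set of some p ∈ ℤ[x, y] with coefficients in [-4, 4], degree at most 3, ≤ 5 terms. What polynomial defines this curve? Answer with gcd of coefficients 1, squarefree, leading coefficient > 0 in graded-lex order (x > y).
2*x^2 - 2*x*y + x - 2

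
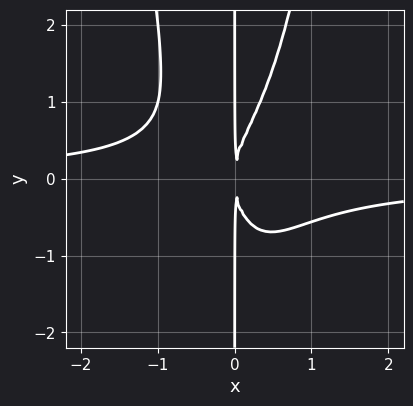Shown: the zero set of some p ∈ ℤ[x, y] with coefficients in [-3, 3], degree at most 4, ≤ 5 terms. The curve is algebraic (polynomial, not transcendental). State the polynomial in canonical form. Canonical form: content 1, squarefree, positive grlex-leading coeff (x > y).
First, the degree is 4 — no degree-3 curve has this shape.
Then, reading off the gridlines: every point of the y-axis in the box is on the curve.
Finally, fitting integer coefficients to these (and the overall shape) gives p.

3*x^3*y - x*y^2 + 2*x^2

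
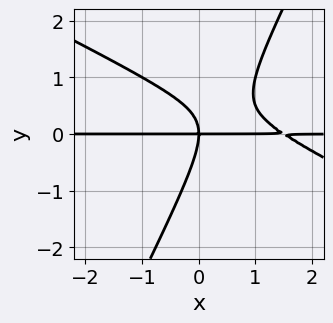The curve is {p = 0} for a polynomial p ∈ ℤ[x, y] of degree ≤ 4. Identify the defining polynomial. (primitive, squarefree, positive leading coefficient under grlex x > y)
2*x^2*y + 3*x*y^2 - 2*y^3 - 3*x*y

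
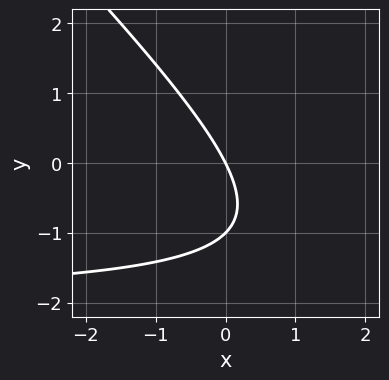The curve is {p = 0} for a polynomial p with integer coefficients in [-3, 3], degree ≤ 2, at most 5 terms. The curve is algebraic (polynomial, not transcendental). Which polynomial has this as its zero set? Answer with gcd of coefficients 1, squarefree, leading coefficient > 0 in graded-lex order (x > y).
x*y + y^2 + 2*x + y

First, degree: a generic line meets the curve in up to 2 points, so deg p = 2.
Then, reading off the gridlines: one x-axis crossing is at x = 0; among the integer gridlines, it crosses the y-axis at y ∈ {-1, 0}.
Finally, putting this together gives p.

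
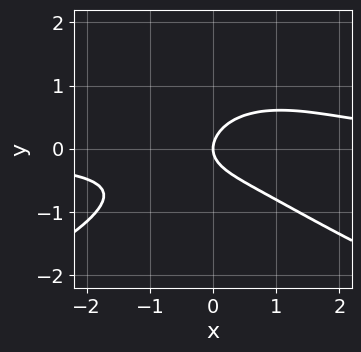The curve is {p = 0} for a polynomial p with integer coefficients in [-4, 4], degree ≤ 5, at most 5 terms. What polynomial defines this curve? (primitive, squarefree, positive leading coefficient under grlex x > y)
First, deg p = 4. No degree-3 curve has this shape.
Next, reading off the gridlines: it crosses the x-axis at the gridline x = 0; it crosses the y-axis at the gridline y = 0.
Finally, the integer polynomial consistent with all of this is the stated p.

2*y^4 + 2*x^2*y - x*y + 3*y^2 - 2*x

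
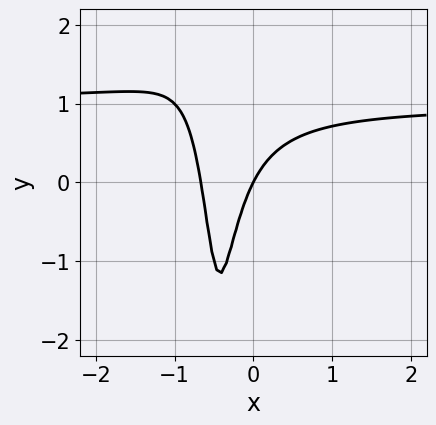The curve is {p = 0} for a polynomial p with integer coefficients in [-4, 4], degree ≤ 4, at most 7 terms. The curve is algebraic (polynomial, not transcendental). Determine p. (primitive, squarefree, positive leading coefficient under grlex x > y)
3*x^2*y - 3*x^2 + 3*x*y - 2*x + y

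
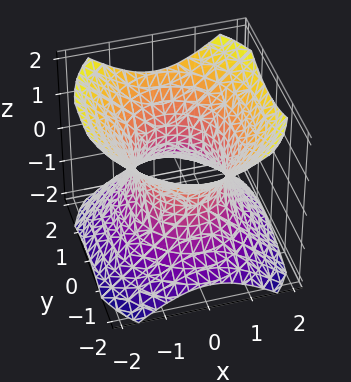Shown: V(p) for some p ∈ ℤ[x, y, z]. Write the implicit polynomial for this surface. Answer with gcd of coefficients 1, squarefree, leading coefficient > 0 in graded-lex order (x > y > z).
(a) The degree is 2 — one connected sheet with a waist; a quadric.
(b) Symmetries: it's symmetric under y → −y, forcing even powers of y; it's symmetric under x → −x, forcing even powers of x; it's symmetric under z → −z, forcing even powers of z.
(c) From the visible intercepts: no z-intercept at any integer in the box; the x-axis gridline crossings are at x ∈ {-1, 1}.
(d) Solving for integer coefficients yields p as stated.

3*x^2 + 2*y^2 - 3*z^2 - 3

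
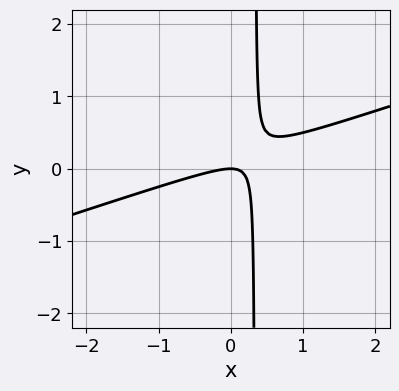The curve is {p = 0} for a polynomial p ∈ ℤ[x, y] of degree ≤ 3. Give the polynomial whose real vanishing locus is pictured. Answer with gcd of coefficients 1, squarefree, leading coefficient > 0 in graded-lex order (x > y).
x^2 - 3*x*y + y

(a) Degree: no degree-1 curve has this shape, so deg p = 2.
(b) Checking where it meets the axes: one y-axis crossing is at y = 0; it crosses the x-axis at the gridline x = 0.
(c) Together with the visible shape, these determine p as stated.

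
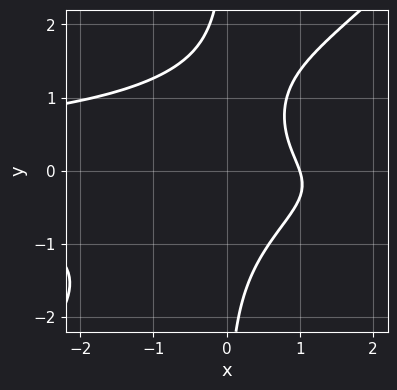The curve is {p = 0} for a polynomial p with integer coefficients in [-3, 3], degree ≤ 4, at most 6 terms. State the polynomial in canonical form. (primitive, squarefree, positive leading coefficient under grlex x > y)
2*x^2*y^2 - 2*x*y^3 + x*y + 3*x - 3

deg p = 4. A generic line meets the curve in up to 4 points.
Observable constraints: the curve avoids every integer y-axis point in the box; one x-axis crossing is at x = 1.
Assembling these constraints gives the stated polynomial.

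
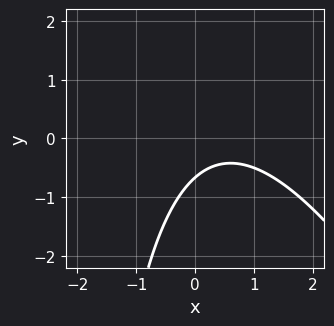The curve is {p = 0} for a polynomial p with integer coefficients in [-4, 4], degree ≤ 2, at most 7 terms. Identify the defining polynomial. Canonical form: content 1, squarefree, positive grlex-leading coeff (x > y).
1. deg p = 2.
2. From the axis intercepts and sections: it misses every integer gridline on the x-axis.
3. Together with the visible shape, these determine p as stated.

2*x^2 + x*y - 2*x + 3*y + 2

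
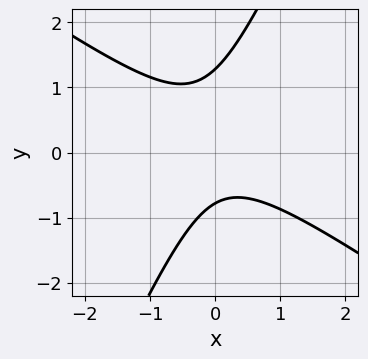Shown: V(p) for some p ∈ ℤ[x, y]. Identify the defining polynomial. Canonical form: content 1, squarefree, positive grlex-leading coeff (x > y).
3*x^2 + 3*x*y - 2*y^2 + y + 2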